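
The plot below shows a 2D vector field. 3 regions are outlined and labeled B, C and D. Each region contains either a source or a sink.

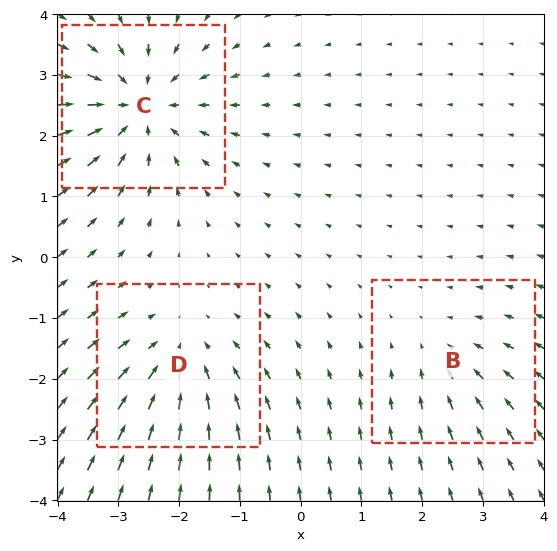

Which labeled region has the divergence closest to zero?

Divergence at each region's feature centre — B: about -2, C: about -5, D: about -3. Region B is closest to zero.

B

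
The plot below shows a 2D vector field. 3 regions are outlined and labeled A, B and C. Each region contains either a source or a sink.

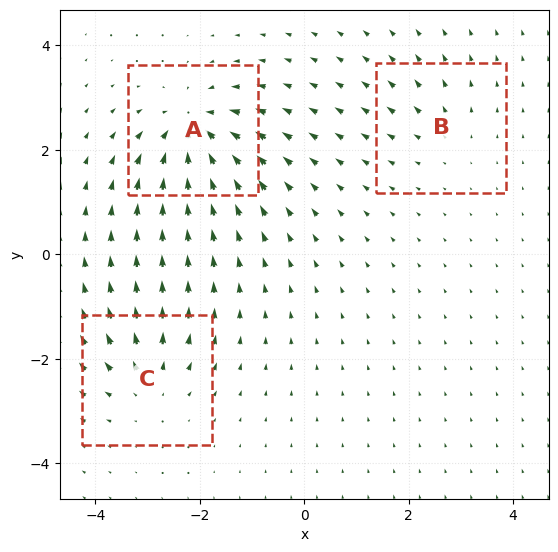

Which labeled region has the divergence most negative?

A

Divergence at each region's feature centre — A: about -6, B: about +2, C: about +4. Region A is most negative.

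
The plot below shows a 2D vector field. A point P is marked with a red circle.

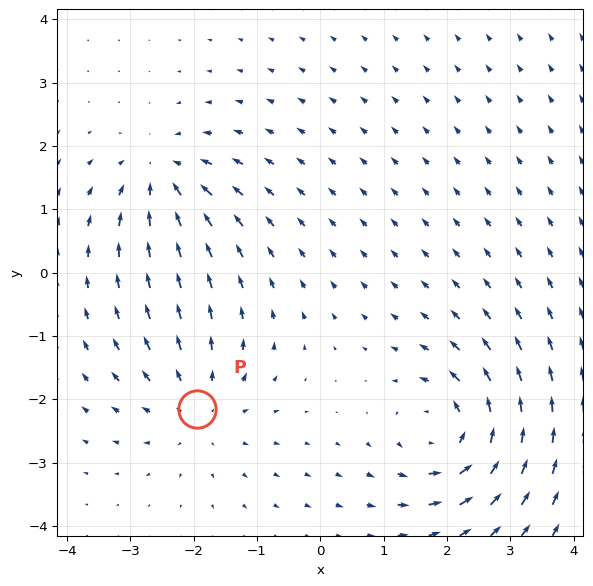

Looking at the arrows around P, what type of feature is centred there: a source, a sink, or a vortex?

At P (-1.9, -2.2) the arrows spread outward. Divergence about +3, curl ≈0 — positive divergence with near-zero curl is a source.

source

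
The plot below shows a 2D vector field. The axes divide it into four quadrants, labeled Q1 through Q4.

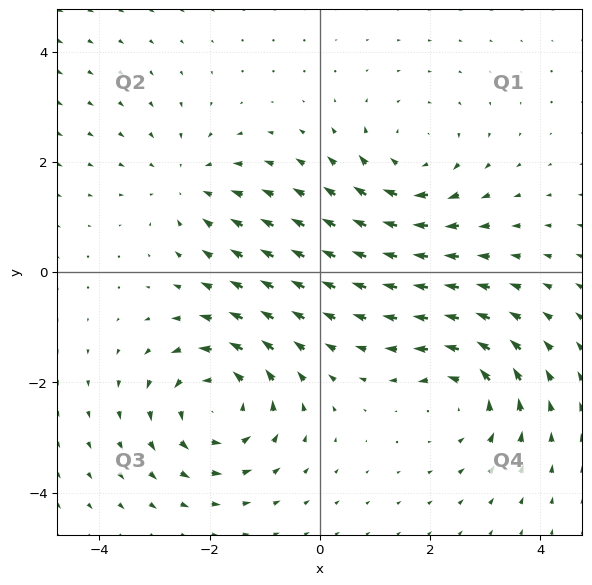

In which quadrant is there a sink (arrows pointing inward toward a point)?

The sink sits at approximately (-2.4, 1.6), which lies in quadrant Q2. The divergence there is about -3, negative as expected for a sink.

Q2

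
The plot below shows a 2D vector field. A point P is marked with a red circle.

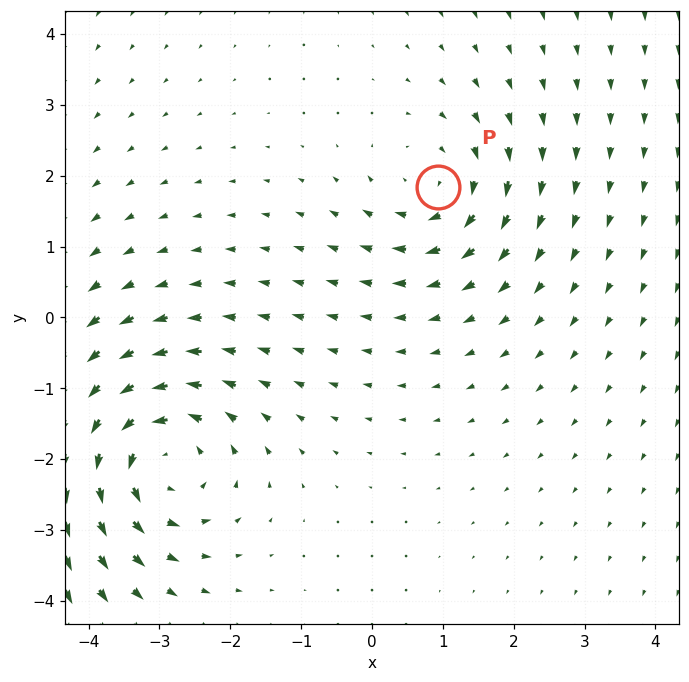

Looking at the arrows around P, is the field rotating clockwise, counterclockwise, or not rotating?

clockwise

Near P at (0.9, 1.8) the arrows circulate clockwise. The curl (z-component) there is about -3; negative curl means clockwise rotation.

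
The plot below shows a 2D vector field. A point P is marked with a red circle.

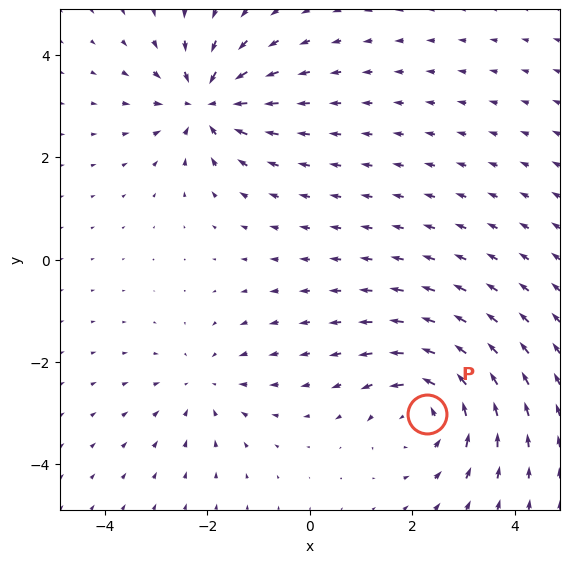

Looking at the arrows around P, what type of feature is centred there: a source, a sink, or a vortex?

At P (2.3, -3.0) the arrows circulate counterclockwise. Divergence ≈0, curl about +5 — near-zero divergence with nonzero curl is a vortex.

vortex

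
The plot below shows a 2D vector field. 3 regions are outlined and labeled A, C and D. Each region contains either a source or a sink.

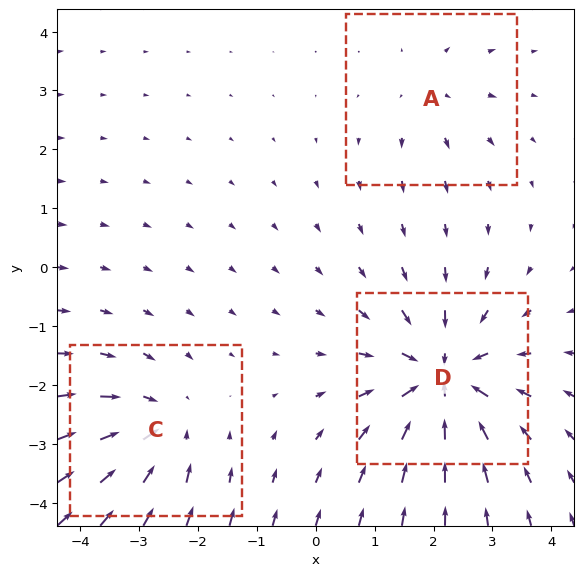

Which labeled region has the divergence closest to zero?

Divergence at each region's feature centre — A: about +2, C: about -4, D: about -6. Region A is closest to zero.

A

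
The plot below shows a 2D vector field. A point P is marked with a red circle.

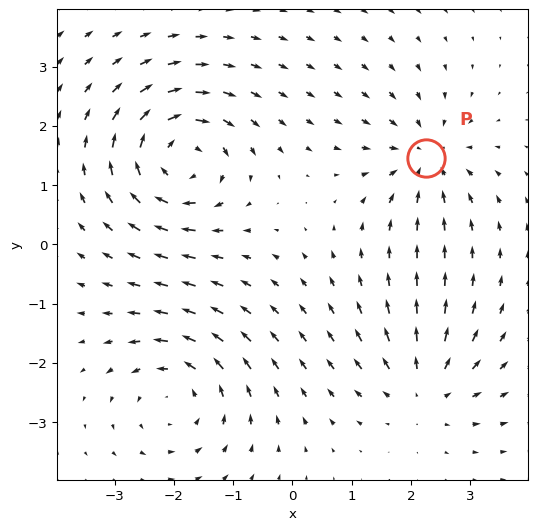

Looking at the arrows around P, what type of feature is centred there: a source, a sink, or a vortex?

sink

At P (2.3, 1.5) the arrows converge inward. Divergence about -5, curl ≈0 — negative divergence with near-zero curl is a sink.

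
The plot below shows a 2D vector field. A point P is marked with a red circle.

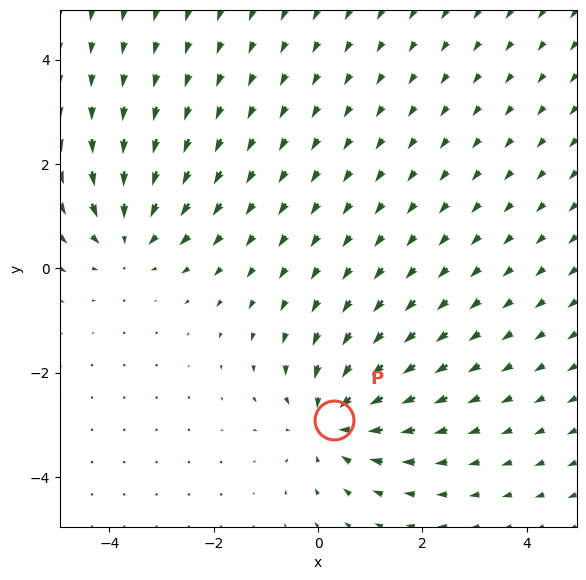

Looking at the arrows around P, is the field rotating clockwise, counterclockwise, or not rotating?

not rotating

Near P at (0.3, -2.9) the arrows show no circulation. The curl there is ≈0.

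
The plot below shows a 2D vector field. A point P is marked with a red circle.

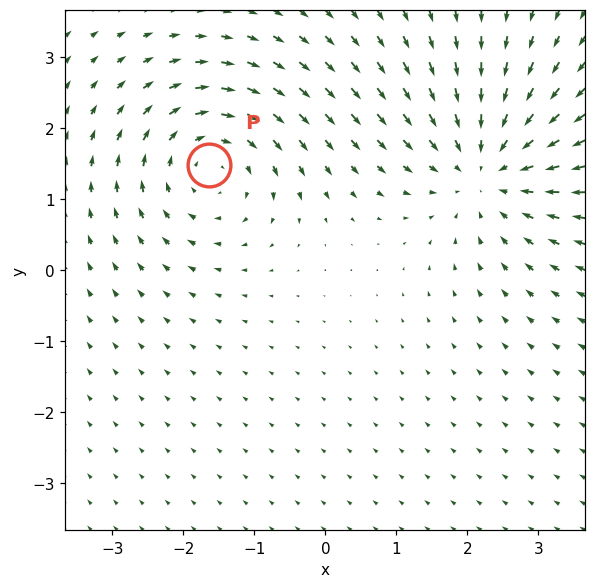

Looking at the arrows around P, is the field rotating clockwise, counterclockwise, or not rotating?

clockwise

Near P at (-1.6, 1.5) the arrows circulate clockwise. The curl (z-component) there is about -4; negative curl means clockwise rotation.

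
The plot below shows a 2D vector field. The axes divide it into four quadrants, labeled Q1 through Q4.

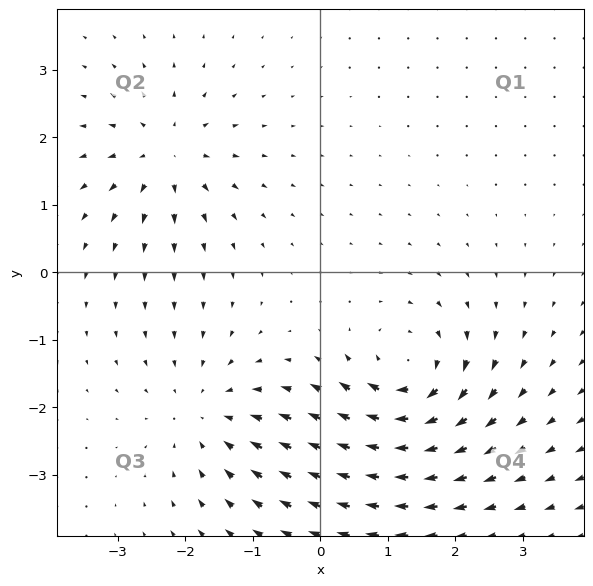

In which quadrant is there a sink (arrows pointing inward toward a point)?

The sink sits at approximately (-1.7, -2.1), which lies in quadrant Q3. The divergence there is about -3, negative as expected for a sink.

Q3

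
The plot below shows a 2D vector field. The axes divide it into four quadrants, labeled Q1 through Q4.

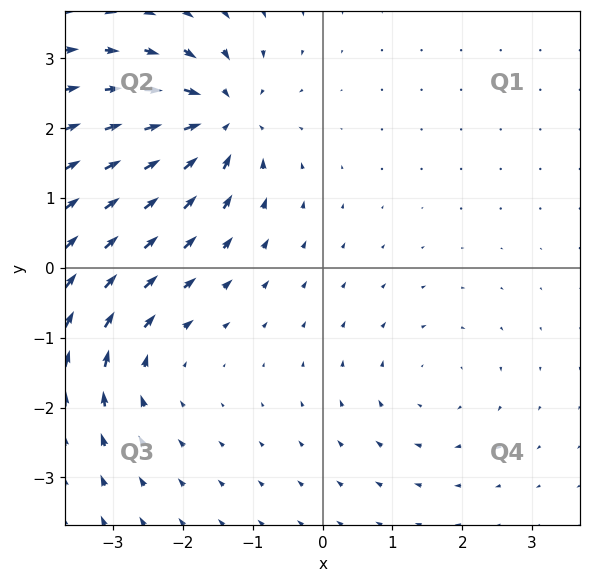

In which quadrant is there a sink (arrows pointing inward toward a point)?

Q2

The sink sits at approximately (-1.5, 2.1), which lies in quadrant Q2. The divergence there is about -6, negative as expected for a sink.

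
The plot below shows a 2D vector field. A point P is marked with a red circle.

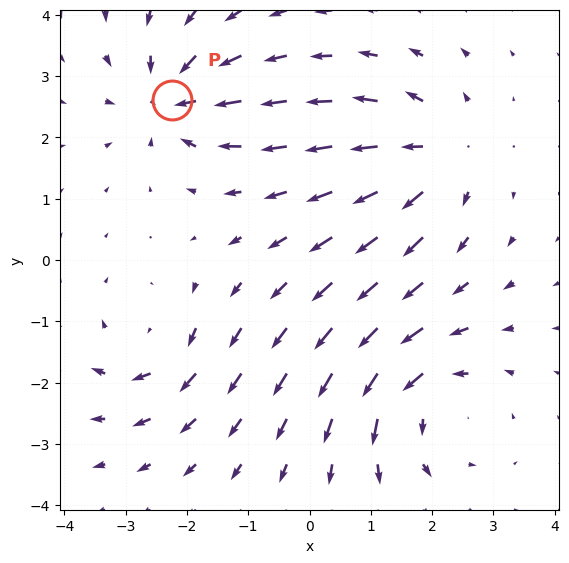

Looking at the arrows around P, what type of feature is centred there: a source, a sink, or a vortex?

sink

At P (-2.2, 2.6) the arrows converge inward. Divergence about -5, curl ≈0 — negative divergence with near-zero curl is a sink.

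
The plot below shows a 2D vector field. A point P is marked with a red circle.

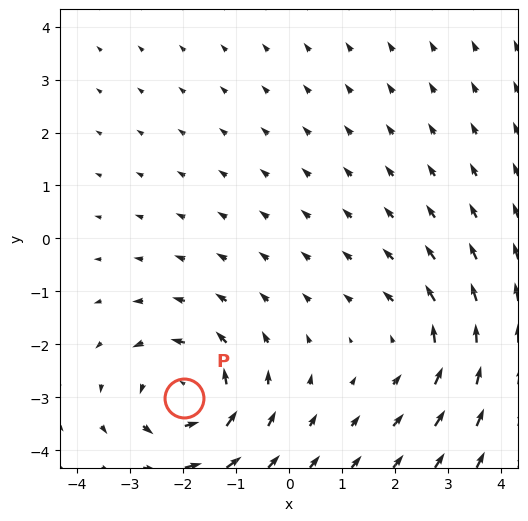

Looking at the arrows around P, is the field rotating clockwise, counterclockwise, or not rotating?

counterclockwise

Near P at (-2.0, -3.0) the arrows circulate counterclockwise. The curl (z-component) there is about +5; positive curl means counterclockwise rotation.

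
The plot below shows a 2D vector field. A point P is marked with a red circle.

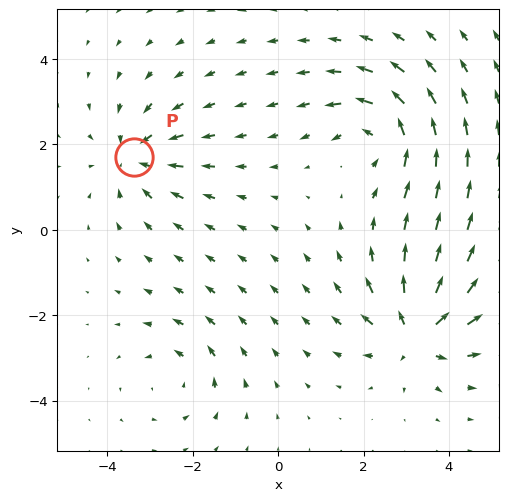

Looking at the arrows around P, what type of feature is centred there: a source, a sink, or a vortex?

At P (-3.4, 1.7) the arrows converge inward. Divergence about -4, curl ≈0 — negative divergence with near-zero curl is a sink.

sink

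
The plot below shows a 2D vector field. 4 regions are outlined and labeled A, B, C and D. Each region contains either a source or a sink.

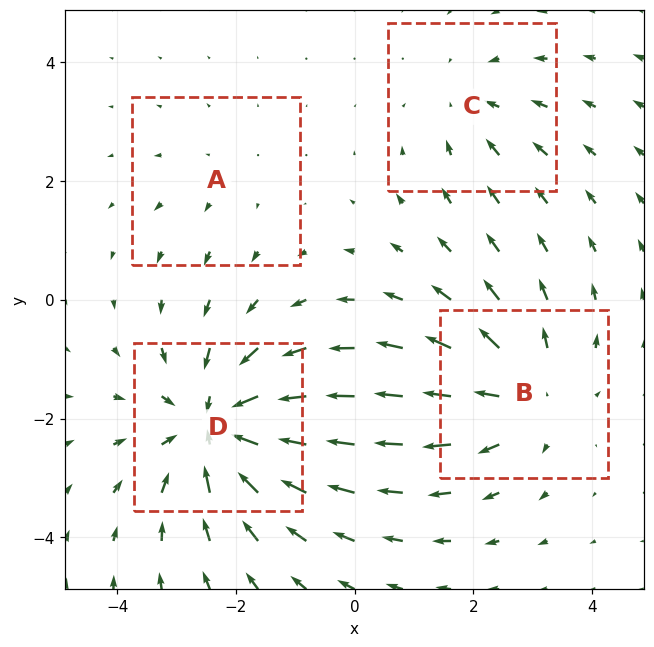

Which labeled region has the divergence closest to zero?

A

Divergence at each region's feature centre — A: about +2, B: about +4, C: about -3, D: about -6. Region A is closest to zero.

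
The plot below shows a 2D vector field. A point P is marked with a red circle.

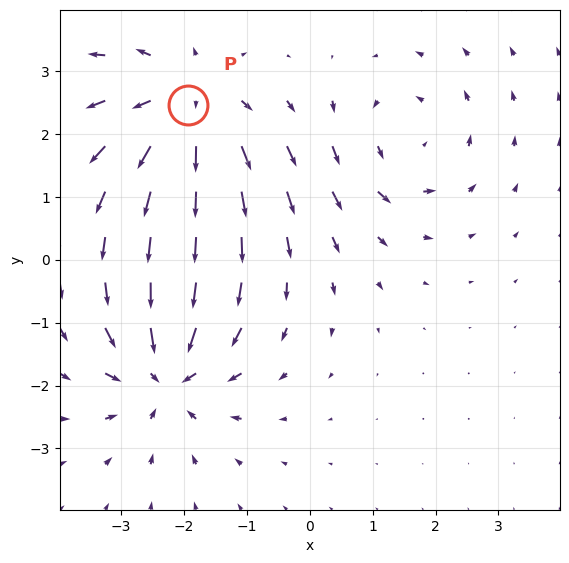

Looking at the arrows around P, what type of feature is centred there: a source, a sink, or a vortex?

source

At P (-1.9, 2.5) the arrows spread outward. Divergence about +3, curl ≈0 — positive divergence with near-zero curl is a source.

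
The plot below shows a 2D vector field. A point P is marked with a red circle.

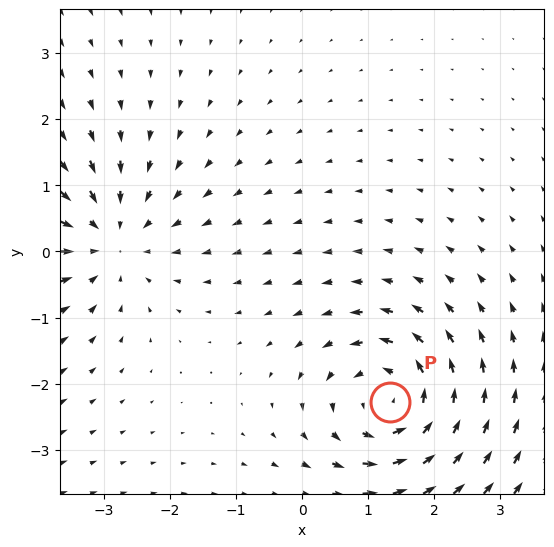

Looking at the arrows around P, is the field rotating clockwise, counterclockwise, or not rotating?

Near P at (1.3, -2.3) the arrows circulate counterclockwise. The curl (z-component) there is about +5; positive curl means counterclockwise rotation.

counterclockwise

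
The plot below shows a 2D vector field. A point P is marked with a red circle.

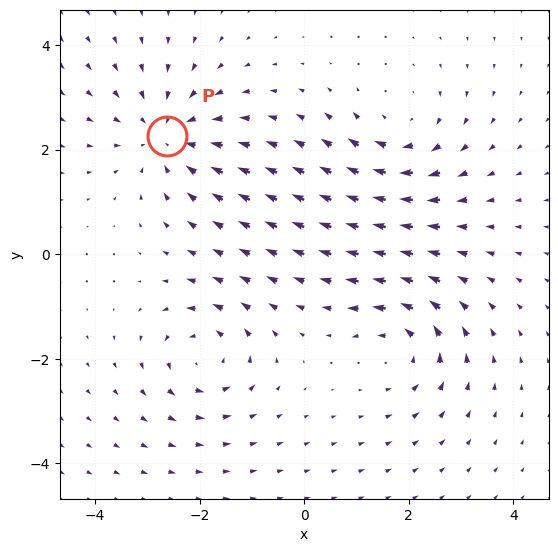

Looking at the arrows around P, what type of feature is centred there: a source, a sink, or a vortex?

At P (-2.6, 2.3) the arrows converge inward. Divergence about -3, curl ≈0 — negative divergence with near-zero curl is a sink.

sink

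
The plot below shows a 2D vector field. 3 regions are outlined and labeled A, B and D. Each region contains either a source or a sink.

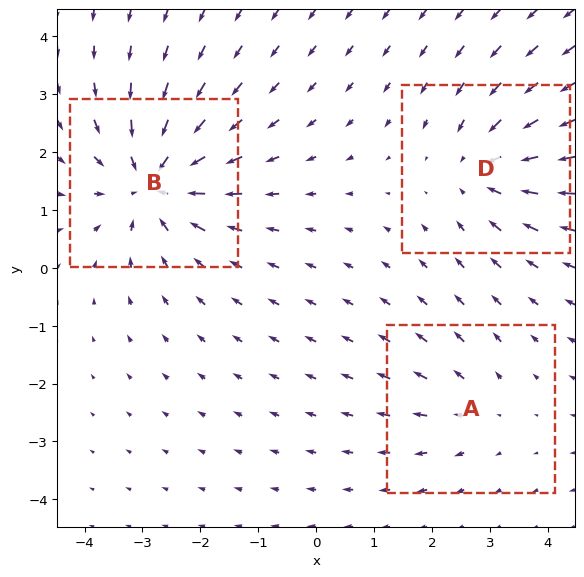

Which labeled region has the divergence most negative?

Divergence at each region's feature centre — A: about +2, B: about -5, D: about -3. Region B is most negative.

B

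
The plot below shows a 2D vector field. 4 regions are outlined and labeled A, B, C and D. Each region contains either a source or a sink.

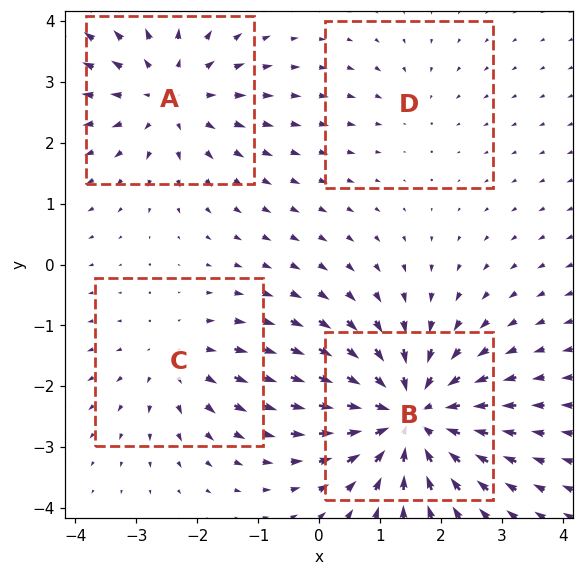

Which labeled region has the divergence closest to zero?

Divergence at each region's feature centre — A: about +5, B: about -7, C: about +3, D: about -2. Region D is closest to zero.

D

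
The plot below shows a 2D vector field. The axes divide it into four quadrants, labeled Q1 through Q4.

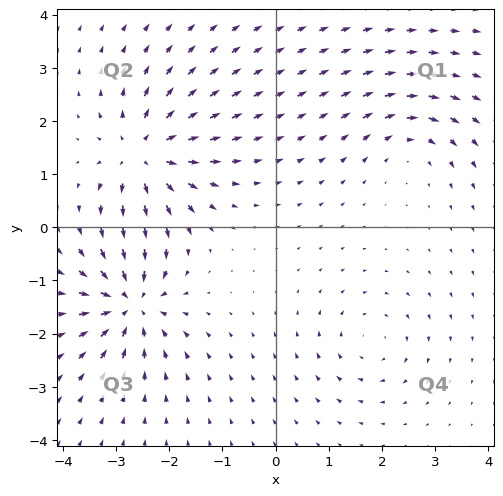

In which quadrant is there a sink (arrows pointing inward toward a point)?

Q3

The sink sits at approximately (-2.7, -1.4), which lies in quadrant Q3. The divergence there is about -7, negative as expected for a sink.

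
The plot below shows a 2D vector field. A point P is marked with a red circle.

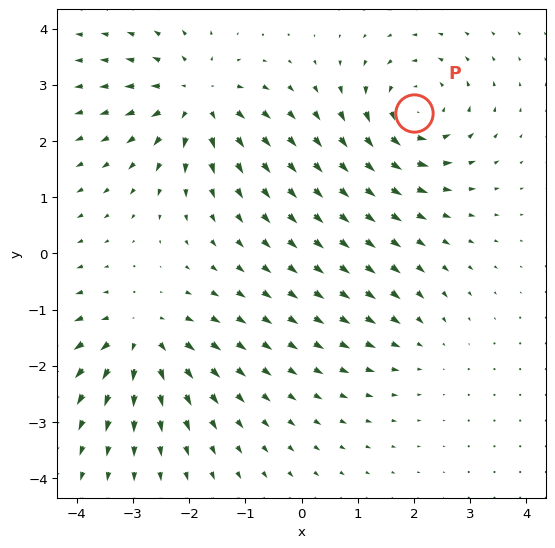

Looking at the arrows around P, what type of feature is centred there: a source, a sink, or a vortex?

vortex

At P (2.0, 2.5) the arrows circulate counterclockwise. Divergence ≈0, curl about +5 — near-zero divergence with nonzero curl is a vortex.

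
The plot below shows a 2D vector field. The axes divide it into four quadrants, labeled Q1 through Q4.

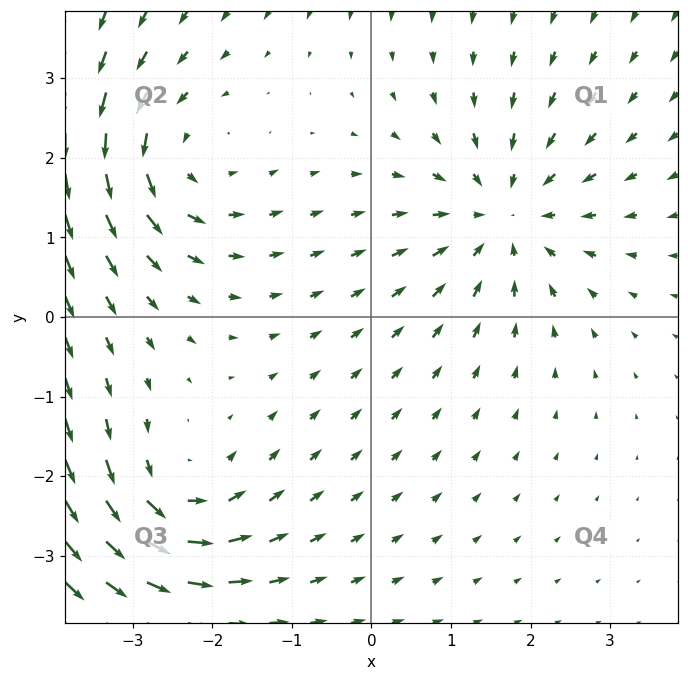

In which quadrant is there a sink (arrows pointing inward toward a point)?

Q1

The sink sits at approximately (1.7, 1.3), which lies in quadrant Q1. The divergence there is about -3, negative as expected for a sink.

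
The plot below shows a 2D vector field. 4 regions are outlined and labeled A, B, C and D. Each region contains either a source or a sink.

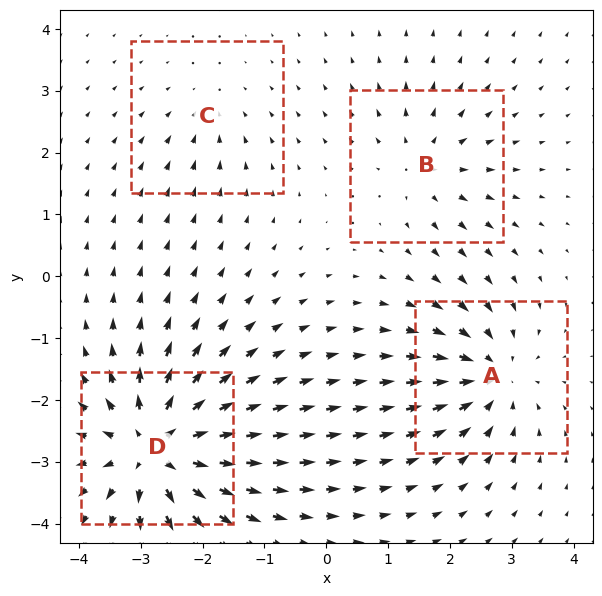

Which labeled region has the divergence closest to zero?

Divergence at each region's feature centre — A: about -6, B: about +4, C: about -2, D: about +9. Region C is closest to zero.

C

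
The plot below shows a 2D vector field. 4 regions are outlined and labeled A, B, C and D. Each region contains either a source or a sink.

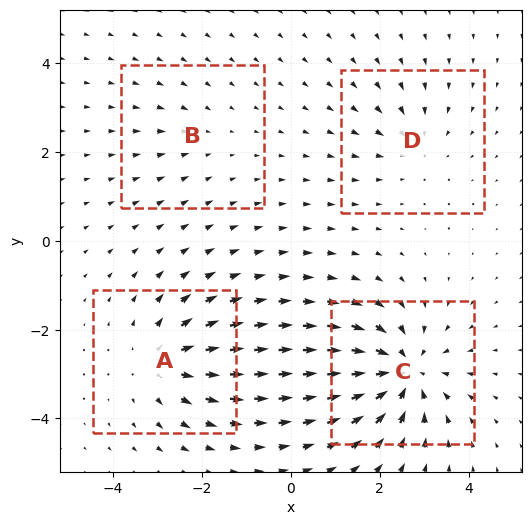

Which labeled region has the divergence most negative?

Divergence at each region's feature centre — A: about +5, B: about -2, C: about -7, D: about -3. Region C is most negative.

C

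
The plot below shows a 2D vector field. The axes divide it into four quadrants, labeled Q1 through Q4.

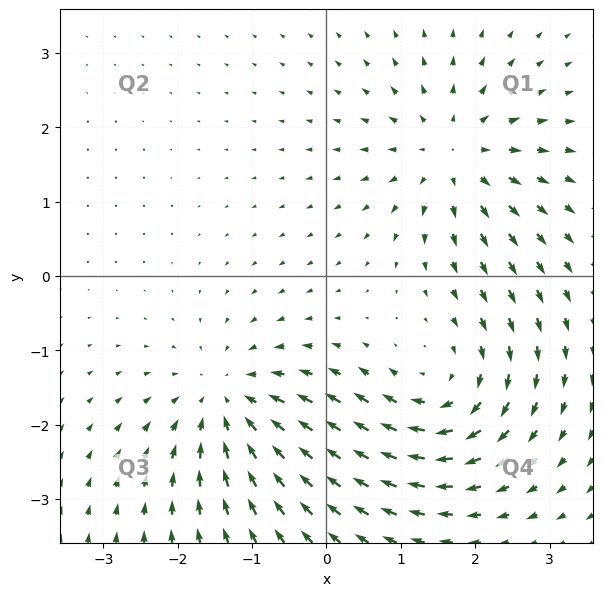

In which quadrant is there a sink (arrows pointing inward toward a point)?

The sink sits at approximately (-1.3, -1.7), which lies in quadrant Q3. The divergence there is about -5, negative as expected for a sink.

Q3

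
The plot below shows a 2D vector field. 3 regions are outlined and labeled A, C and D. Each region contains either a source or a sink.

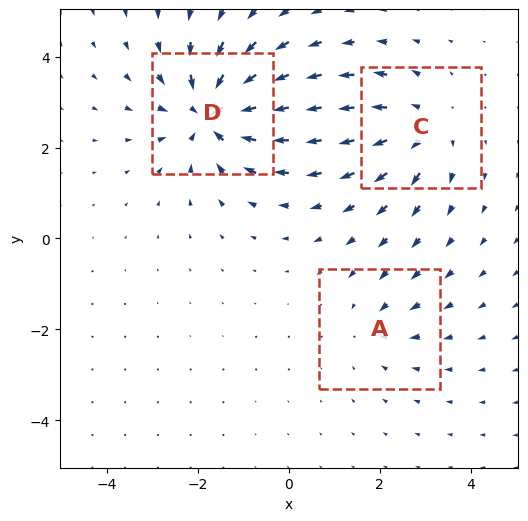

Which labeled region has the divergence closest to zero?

Divergence at each region's feature centre — A: about -2, C: about +3, D: about -5. Region A is closest to zero.

A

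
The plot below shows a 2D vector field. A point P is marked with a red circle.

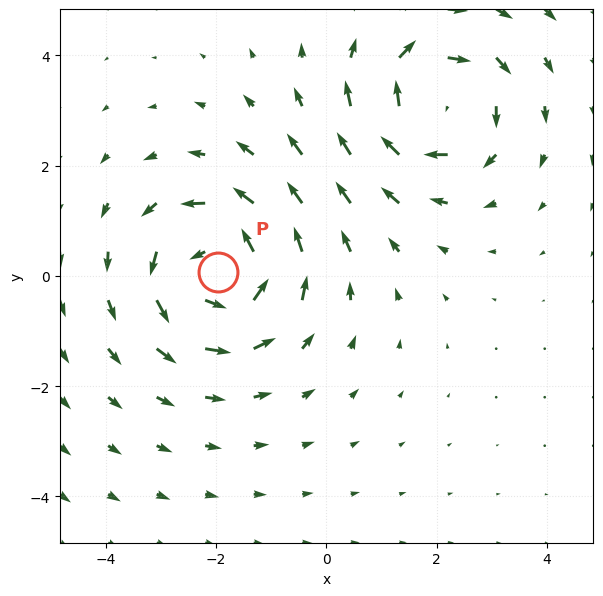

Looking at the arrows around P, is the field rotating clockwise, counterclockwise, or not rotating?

counterclockwise

Near P at (-2.0, 0.1) the arrows circulate counterclockwise. The curl (z-component) there is about +3; positive curl means counterclockwise rotation.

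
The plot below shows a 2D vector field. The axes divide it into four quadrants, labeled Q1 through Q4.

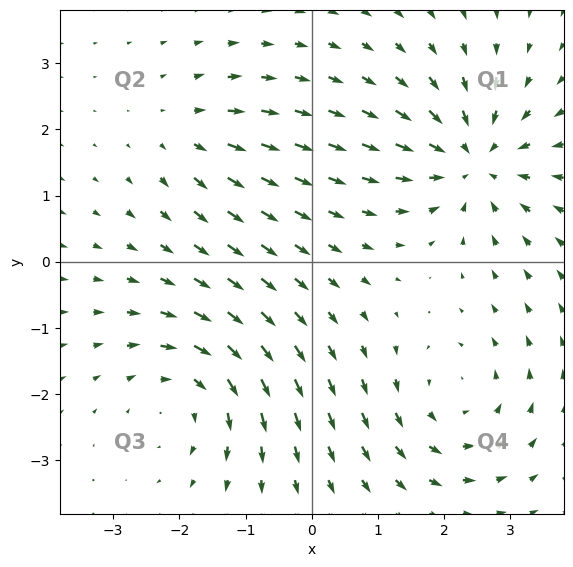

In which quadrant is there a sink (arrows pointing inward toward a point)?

Q1

The sink sits at approximately (2.4, 1.5), which lies in quadrant Q1. The divergence there is about -5, negative as expected for a sink.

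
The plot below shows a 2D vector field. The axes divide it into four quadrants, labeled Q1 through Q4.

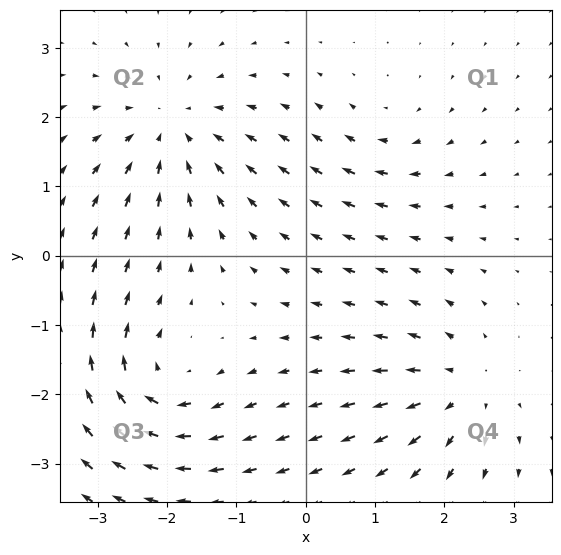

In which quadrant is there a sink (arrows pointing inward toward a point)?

The sink sits at approximately (-1.9, 1.8), which lies in quadrant Q2. The divergence there is about -5, negative as expected for a sink.

Q2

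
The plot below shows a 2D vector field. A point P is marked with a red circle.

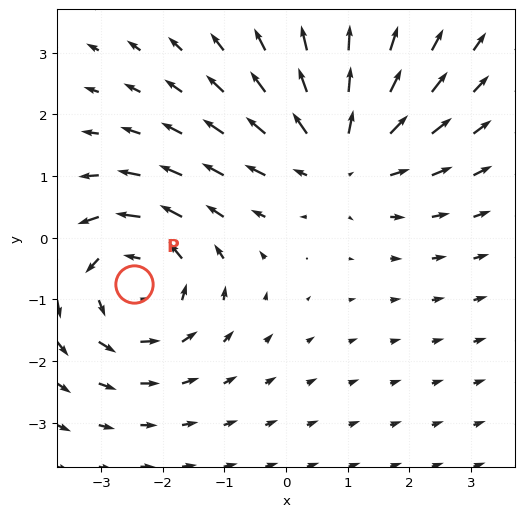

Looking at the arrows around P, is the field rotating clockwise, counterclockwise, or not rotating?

Near P at (-2.5, -0.7) the arrows circulate counterclockwise. The curl (z-component) there is about +3; positive curl means counterclockwise rotation.

counterclockwise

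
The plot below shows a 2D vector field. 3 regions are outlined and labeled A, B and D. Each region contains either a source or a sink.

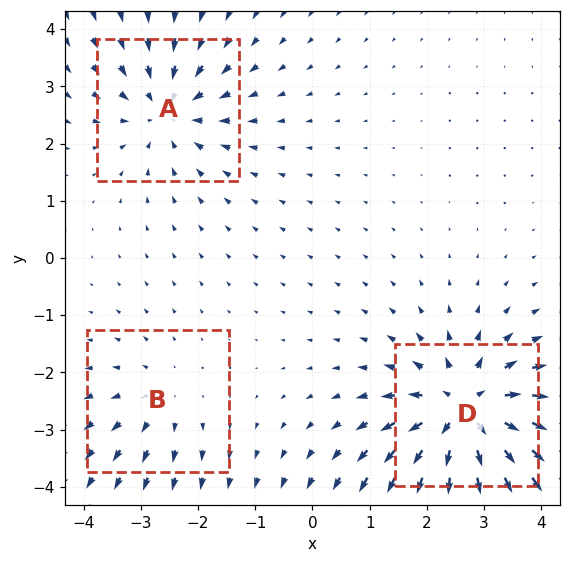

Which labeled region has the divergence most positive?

D

Divergence at each region's feature centre — A: about -4, B: about +2, D: about +6. Region D is most positive.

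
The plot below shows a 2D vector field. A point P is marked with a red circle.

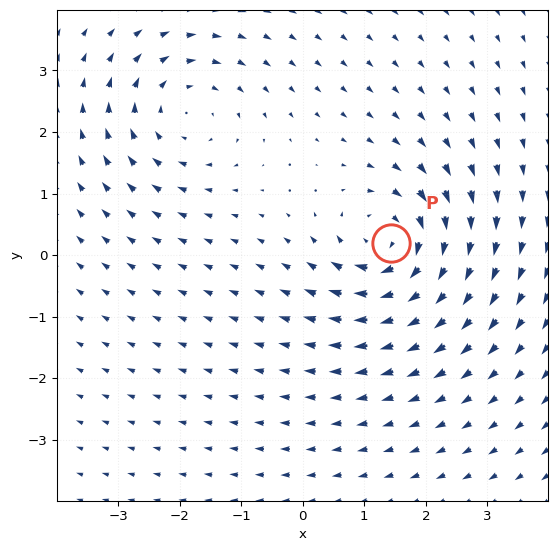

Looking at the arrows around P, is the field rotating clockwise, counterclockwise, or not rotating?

Near P at (1.4, 0.2) the arrows circulate clockwise. The curl (z-component) there is about -6; negative curl means clockwise rotation.

clockwise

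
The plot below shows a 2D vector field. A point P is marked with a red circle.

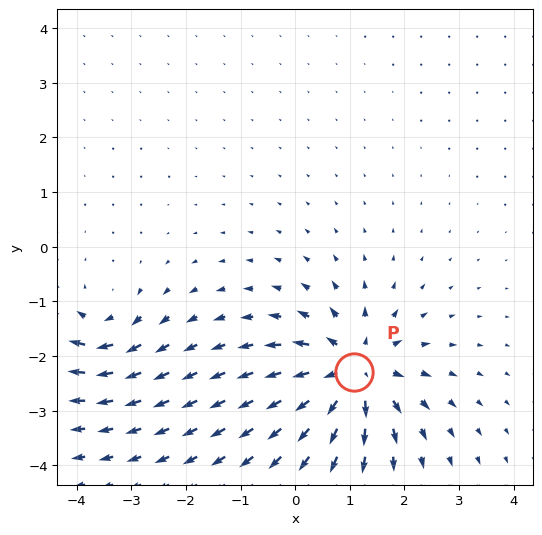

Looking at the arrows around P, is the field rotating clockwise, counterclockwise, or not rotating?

Near P at (1.1, -2.3) the arrows show no circulation. The curl there is ≈0.

not rotating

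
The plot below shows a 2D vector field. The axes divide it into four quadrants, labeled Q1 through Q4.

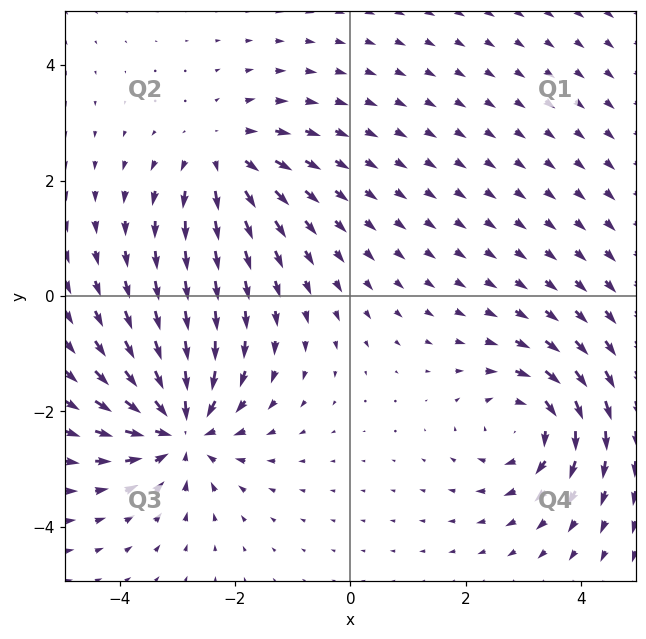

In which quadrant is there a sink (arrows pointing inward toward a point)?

Q3

The sink sits at approximately (-2.9, -2.3), which lies in quadrant Q3. The divergence there is about -4, negative as expected for a sink.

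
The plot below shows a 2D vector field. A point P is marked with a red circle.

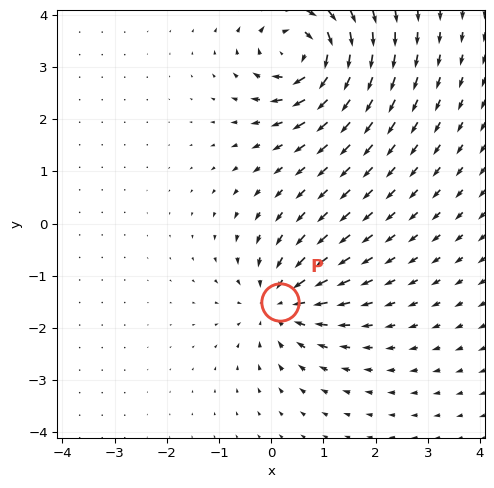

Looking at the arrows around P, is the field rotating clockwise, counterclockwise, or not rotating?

not rotating

Near P at (0.2, -1.5) the arrows show no circulation. The curl there is ≈0.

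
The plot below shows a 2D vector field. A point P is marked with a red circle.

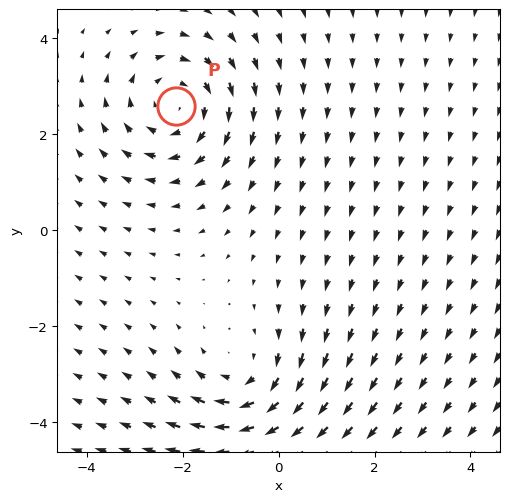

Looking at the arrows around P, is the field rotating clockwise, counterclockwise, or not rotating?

Near P at (-2.1, 2.6) the arrows circulate clockwise. The curl (z-component) there is about -4; negative curl means clockwise rotation.

clockwise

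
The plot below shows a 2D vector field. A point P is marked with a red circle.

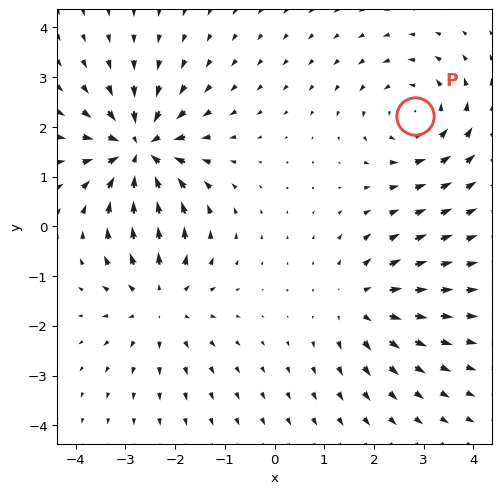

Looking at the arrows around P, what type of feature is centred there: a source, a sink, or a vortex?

At P (2.8, 2.2) the arrows circulate counterclockwise. Divergence ≈0, curl about +3 — near-zero divergence with nonzero curl is a vortex.

vortex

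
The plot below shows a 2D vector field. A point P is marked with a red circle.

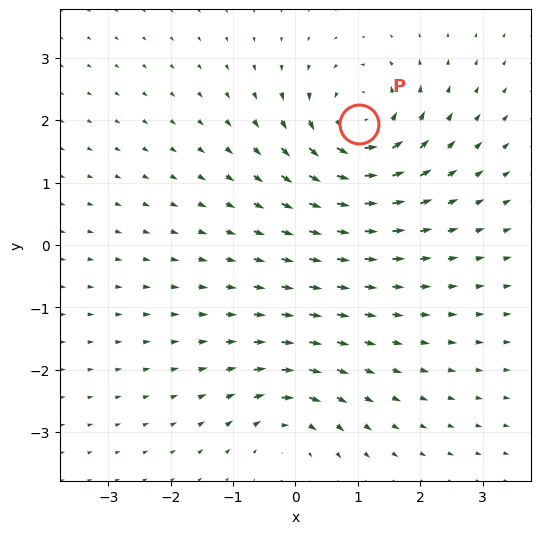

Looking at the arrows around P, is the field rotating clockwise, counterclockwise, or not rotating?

Near P at (1.0, 1.9) the arrows circulate counterclockwise. The curl (z-component) there is about +6; positive curl means counterclockwise rotation.

counterclockwise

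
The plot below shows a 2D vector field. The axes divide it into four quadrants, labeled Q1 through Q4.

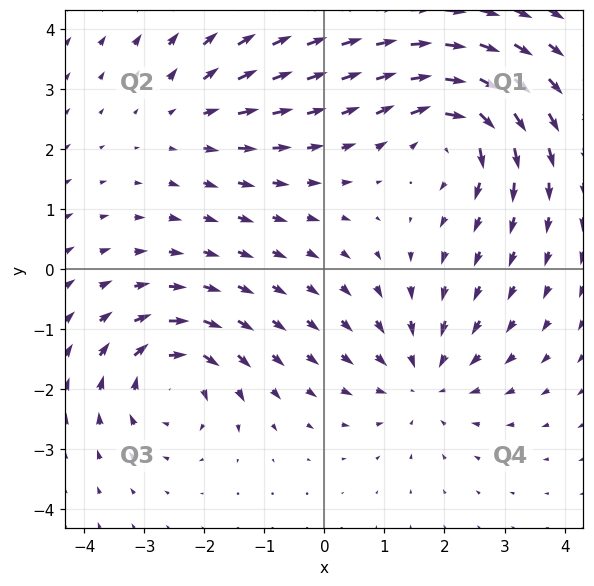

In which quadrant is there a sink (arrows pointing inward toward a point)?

Q4

The sink sits at approximately (1.7, -1.8), which lies in quadrant Q4. The divergence there is about -3, negative as expected for a sink.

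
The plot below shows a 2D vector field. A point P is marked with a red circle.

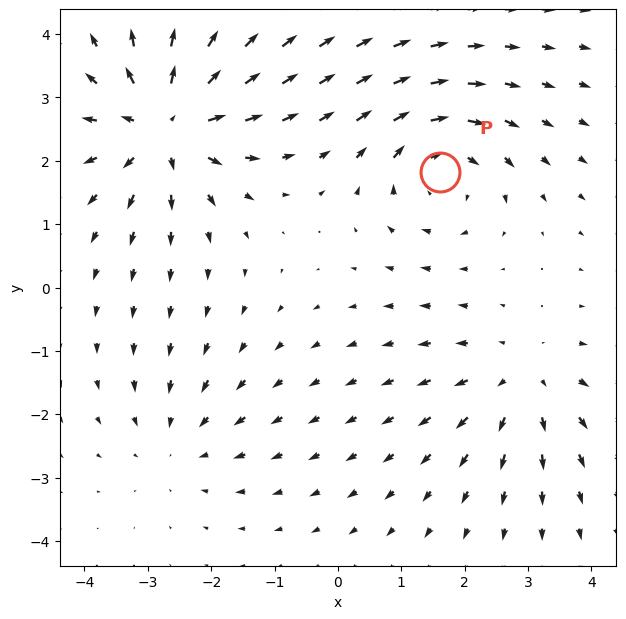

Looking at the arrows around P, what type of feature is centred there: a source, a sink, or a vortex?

vortex

At P (1.6, 1.8) the arrows circulate clockwise. Divergence ≈0, curl about -4 — near-zero divergence with nonzero curl is a vortex.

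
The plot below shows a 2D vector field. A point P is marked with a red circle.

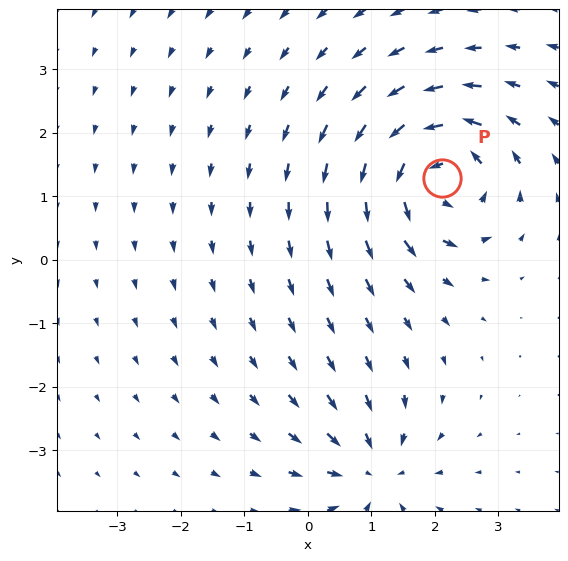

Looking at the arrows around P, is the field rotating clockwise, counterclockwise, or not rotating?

Near P at (2.1, 1.3) the arrows circulate counterclockwise. The curl (z-component) there is about +6; positive curl means counterclockwise rotation.

counterclockwise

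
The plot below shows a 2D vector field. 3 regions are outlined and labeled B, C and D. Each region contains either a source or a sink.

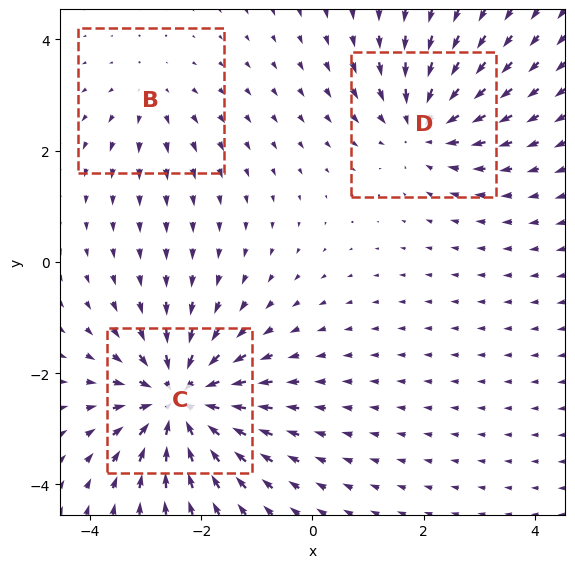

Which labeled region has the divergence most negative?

Divergence at each region's feature centre — B: about +2, C: about -5, D: about -4. Region C is most negative.

C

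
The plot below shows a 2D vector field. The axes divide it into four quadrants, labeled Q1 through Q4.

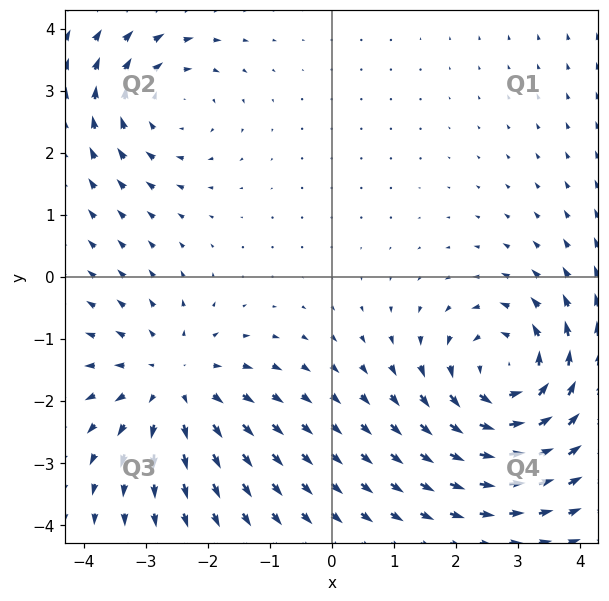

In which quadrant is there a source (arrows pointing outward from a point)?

The source sits at approximately (-2.5, -1.7), which lies in quadrant Q3. The divergence there is about +3, positive as expected for a source.

Q3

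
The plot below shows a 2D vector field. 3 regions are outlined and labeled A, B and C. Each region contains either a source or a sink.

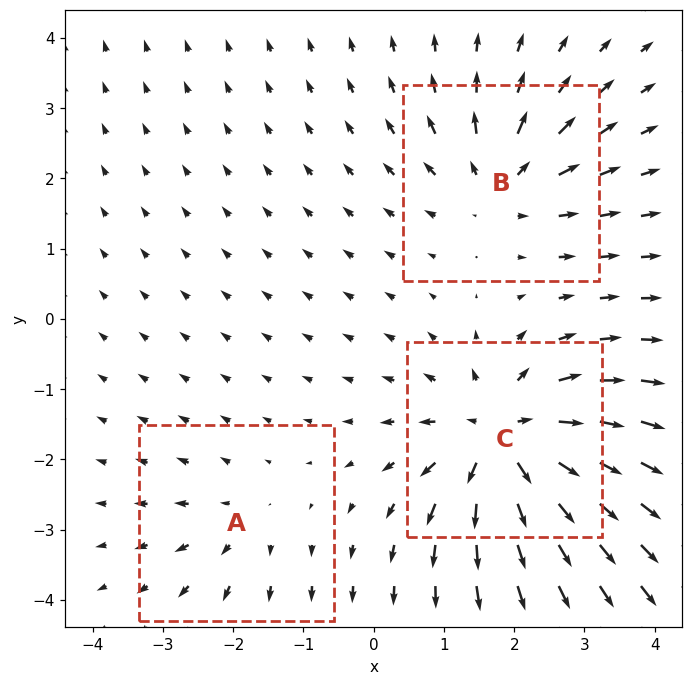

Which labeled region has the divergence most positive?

Divergence at each region's feature centre — A: about +2, B: about +4, C: about +6. Region C is most positive.

C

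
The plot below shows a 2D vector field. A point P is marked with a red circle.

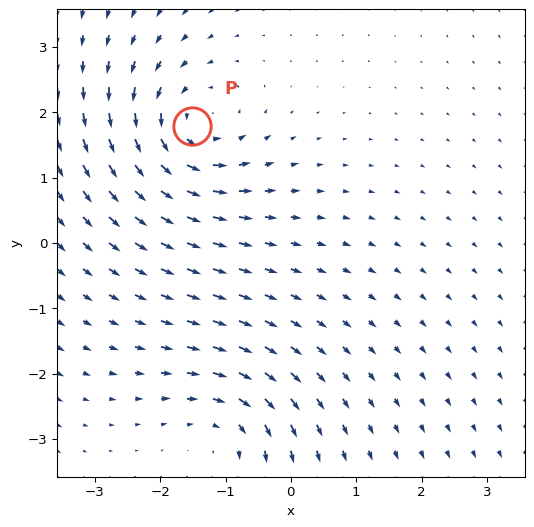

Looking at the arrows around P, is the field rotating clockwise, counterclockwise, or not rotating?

Near P at (-1.5, 1.8) the arrows circulate counterclockwise. The curl (z-component) there is about +5; positive curl means counterclockwise rotation.

counterclockwise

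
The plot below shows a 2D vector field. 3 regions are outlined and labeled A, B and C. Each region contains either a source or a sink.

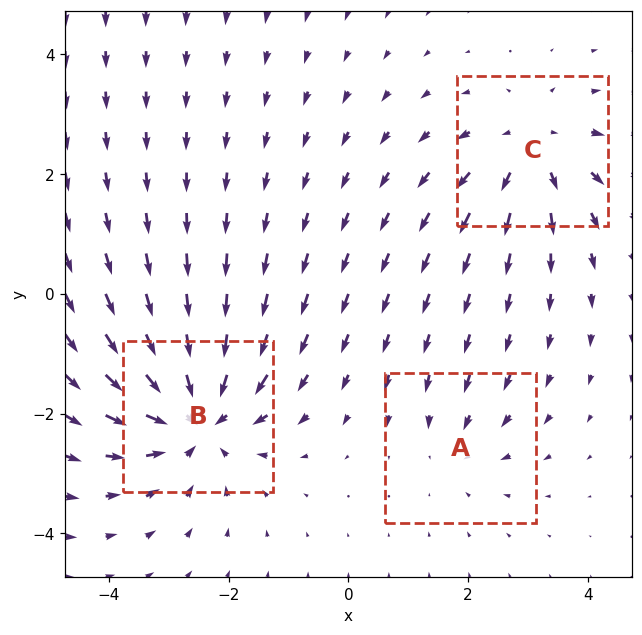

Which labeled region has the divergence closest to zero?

Divergence at each region's feature centre — A: about -2, B: about -5, C: about +3. Region A is closest to zero.

A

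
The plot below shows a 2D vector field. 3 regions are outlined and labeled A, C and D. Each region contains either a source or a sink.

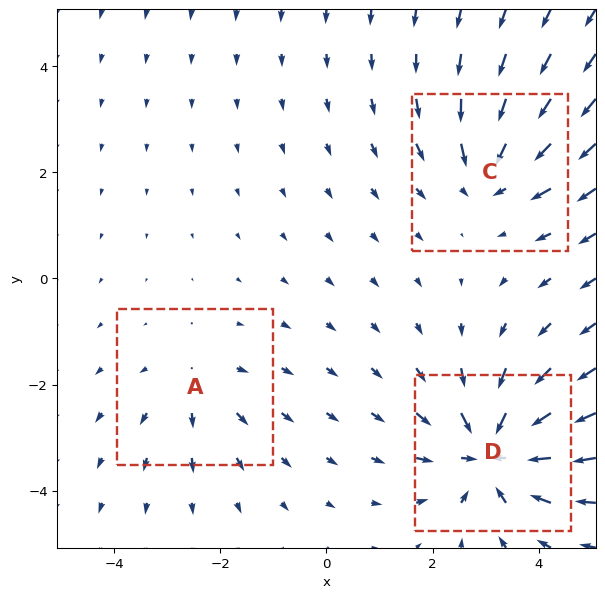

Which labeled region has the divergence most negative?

Divergence at each region's feature centre — A: about +2, C: about -3, D: about -5. Region D is most negative.

D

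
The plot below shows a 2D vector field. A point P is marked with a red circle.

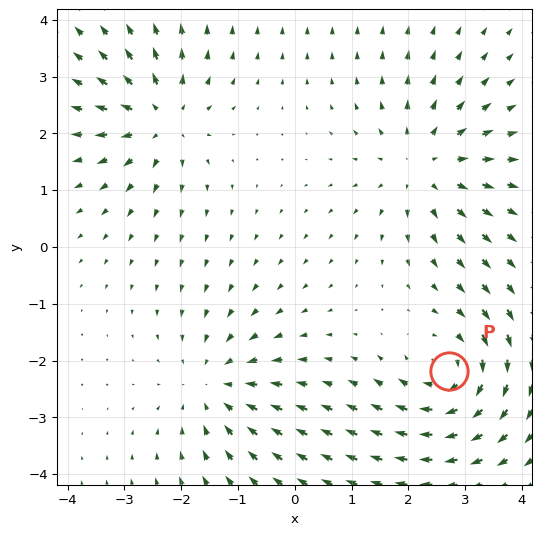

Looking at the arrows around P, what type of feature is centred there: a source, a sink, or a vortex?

vortex

At P (2.7, -2.2) the arrows circulate clockwise. Divergence ≈0, curl about -5 — near-zero divergence with nonzero curl is a vortex.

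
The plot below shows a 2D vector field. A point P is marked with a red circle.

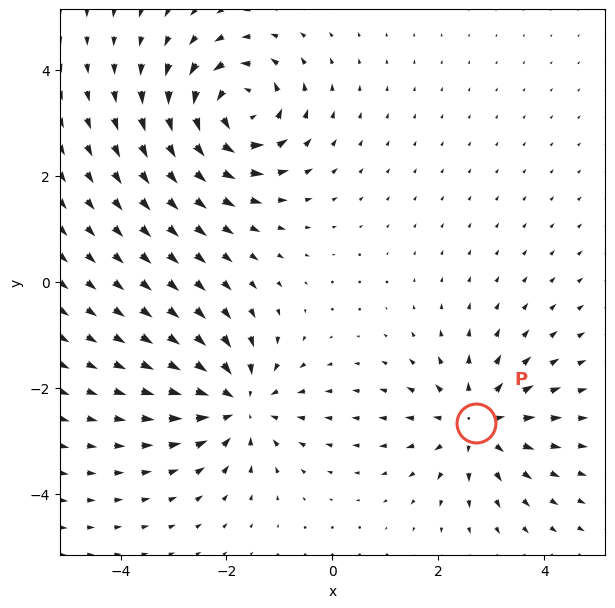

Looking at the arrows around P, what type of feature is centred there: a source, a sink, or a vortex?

At P (2.7, -2.7) the arrows spread outward. Divergence about +3, curl ≈0 — positive divergence with near-zero curl is a source.

source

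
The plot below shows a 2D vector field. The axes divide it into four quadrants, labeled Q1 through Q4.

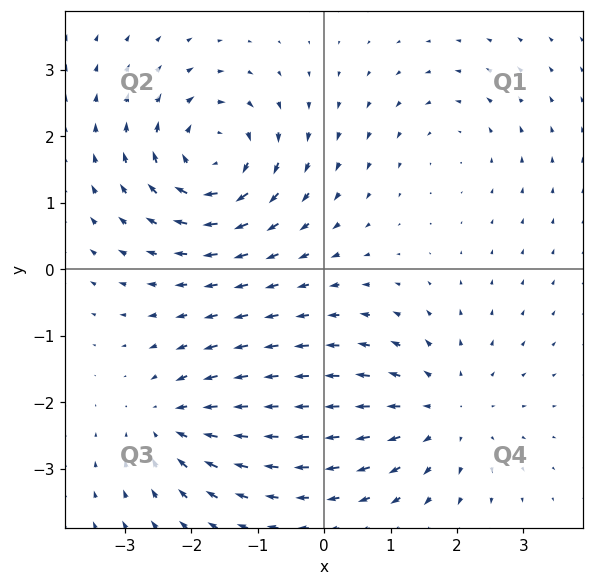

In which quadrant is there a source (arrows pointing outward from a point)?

Q4

The source sits at approximately (1.8, -2.1), which lies in quadrant Q4. The divergence there is about +3, positive as expected for a source.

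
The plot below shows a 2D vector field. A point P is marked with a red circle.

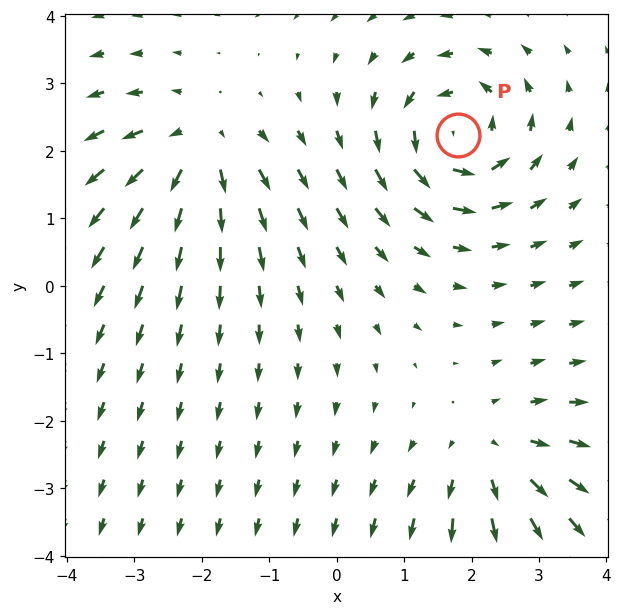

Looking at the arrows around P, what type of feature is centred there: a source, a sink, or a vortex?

vortex

At P (1.8, 2.2) the arrows circulate counterclockwise. Divergence ≈0, curl about +6 — near-zero divergence with nonzero curl is a vortex.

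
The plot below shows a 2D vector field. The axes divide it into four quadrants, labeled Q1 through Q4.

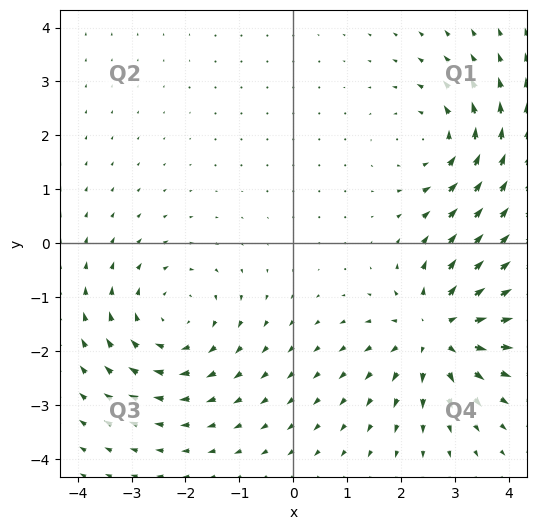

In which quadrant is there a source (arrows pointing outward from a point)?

The source sits at approximately (2.7, -1.6), which lies in quadrant Q4. The divergence there is about +5, positive as expected for a source.

Q4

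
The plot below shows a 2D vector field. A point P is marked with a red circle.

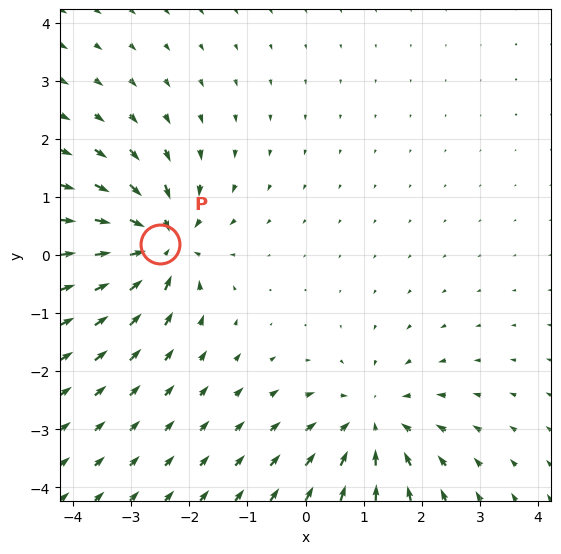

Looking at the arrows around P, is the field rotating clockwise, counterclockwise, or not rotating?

Near P at (-2.5, 0.2) the arrows show no circulation. The curl there is ≈0.

not rotating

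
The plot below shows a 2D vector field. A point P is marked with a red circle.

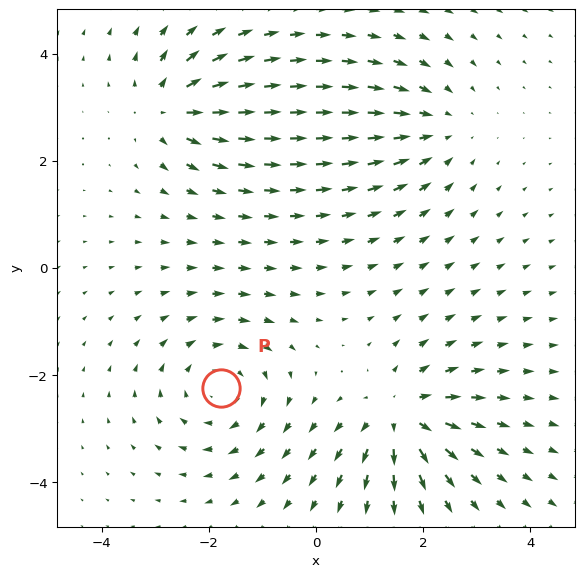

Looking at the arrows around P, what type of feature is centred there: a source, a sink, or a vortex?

At P (-1.8, -2.2) the arrows circulate clockwise. Divergence ≈0, curl about -4 — near-zero divergence with nonzero curl is a vortex.

vortex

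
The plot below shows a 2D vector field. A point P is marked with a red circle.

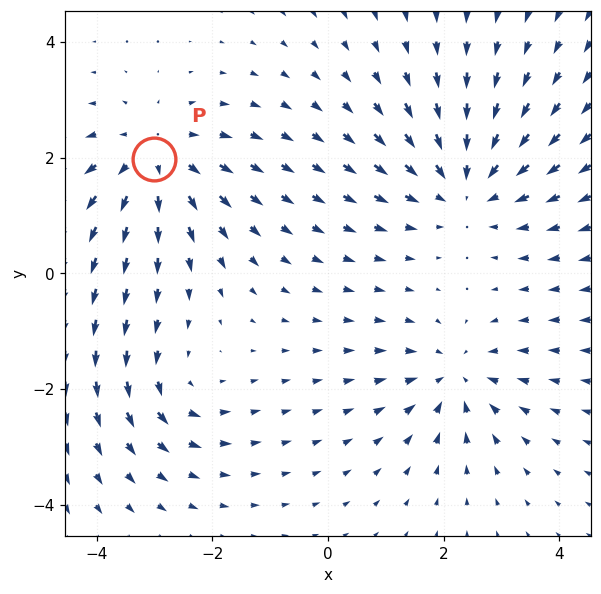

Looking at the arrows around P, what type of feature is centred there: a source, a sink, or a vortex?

source

At P (-3.0, 2.0) the arrows spread outward. Divergence about +4, curl ≈0 — positive divergence with near-zero curl is a source.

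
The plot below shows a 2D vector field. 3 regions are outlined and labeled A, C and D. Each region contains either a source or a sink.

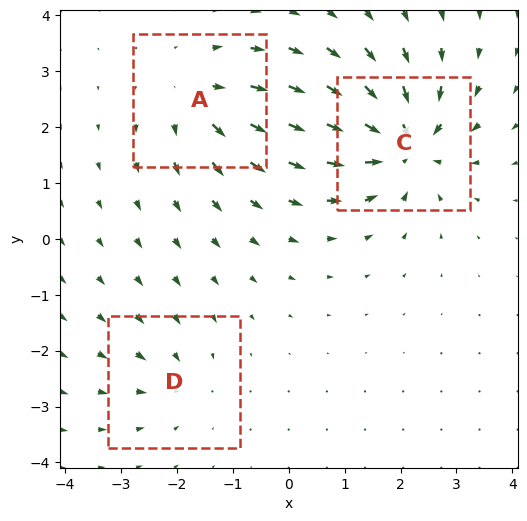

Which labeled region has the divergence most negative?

Divergence at each region's feature centre — A: about +4, C: about -6, D: about -2. Region C is most negative.

C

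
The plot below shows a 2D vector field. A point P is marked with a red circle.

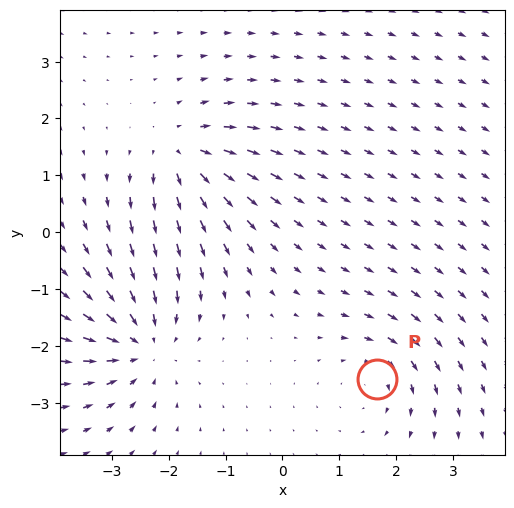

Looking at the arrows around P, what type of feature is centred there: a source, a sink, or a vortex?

At P (1.7, -2.6) the arrows circulate clockwise. Divergence ≈0, curl about -3 — near-zero divergence with nonzero curl is a vortex.

vortex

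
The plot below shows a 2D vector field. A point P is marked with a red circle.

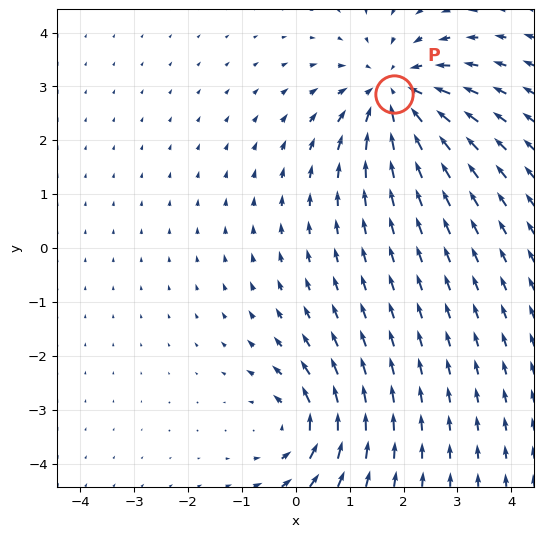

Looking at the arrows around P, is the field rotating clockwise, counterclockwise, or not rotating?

Near P at (1.8, 2.9) the arrows show no circulation. The curl there is ≈0.

not rotating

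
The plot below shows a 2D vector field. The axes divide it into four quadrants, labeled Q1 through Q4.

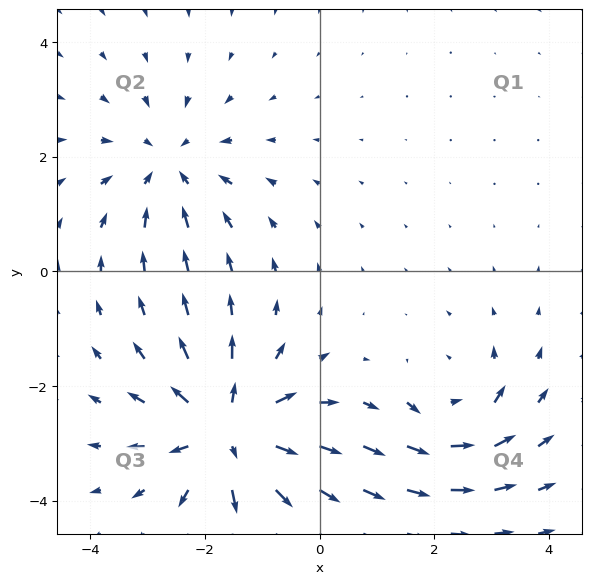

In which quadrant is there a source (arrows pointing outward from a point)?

The source sits at approximately (-1.6, -2.8), which lies in quadrant Q3. The divergence there is about +5, positive as expected for a source.

Q3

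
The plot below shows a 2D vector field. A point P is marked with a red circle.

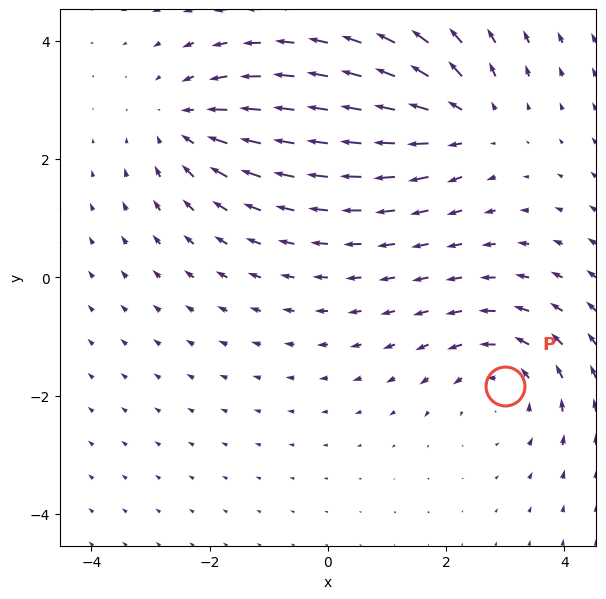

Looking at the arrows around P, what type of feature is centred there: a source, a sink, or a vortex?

At P (3.0, -1.8) the arrows circulate counterclockwise. Divergence ≈0, curl about +3 — near-zero divergence with nonzero curl is a vortex.

vortex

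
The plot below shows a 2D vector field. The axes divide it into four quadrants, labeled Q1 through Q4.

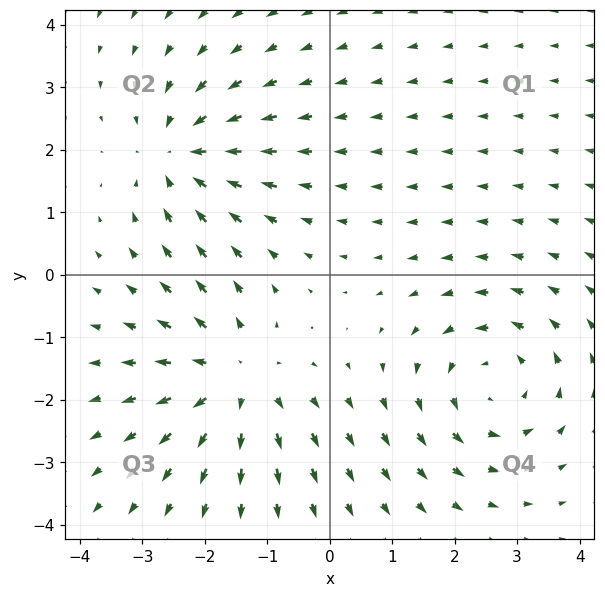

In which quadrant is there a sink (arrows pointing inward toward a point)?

Q2

The sink sits at approximately (-2.4, 1.9), which lies in quadrant Q2. The divergence there is about -4, negative as expected for a sink.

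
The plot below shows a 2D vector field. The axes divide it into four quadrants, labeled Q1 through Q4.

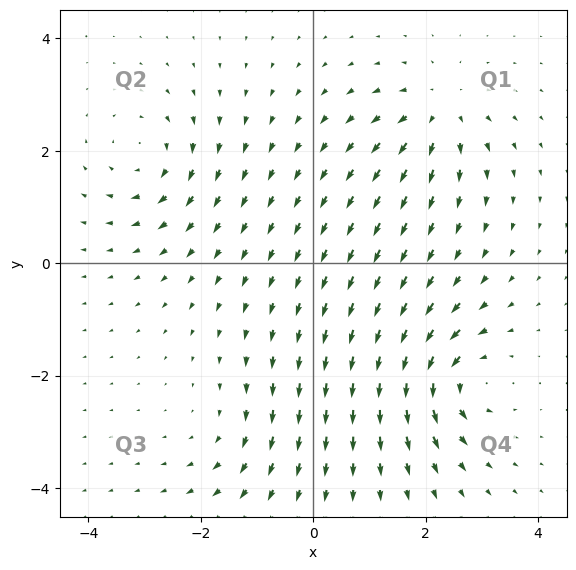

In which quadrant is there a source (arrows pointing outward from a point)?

The source sits at approximately (2.3, 2.7), which lies in quadrant Q1. The divergence there is about +5, positive as expected for a source.

Q1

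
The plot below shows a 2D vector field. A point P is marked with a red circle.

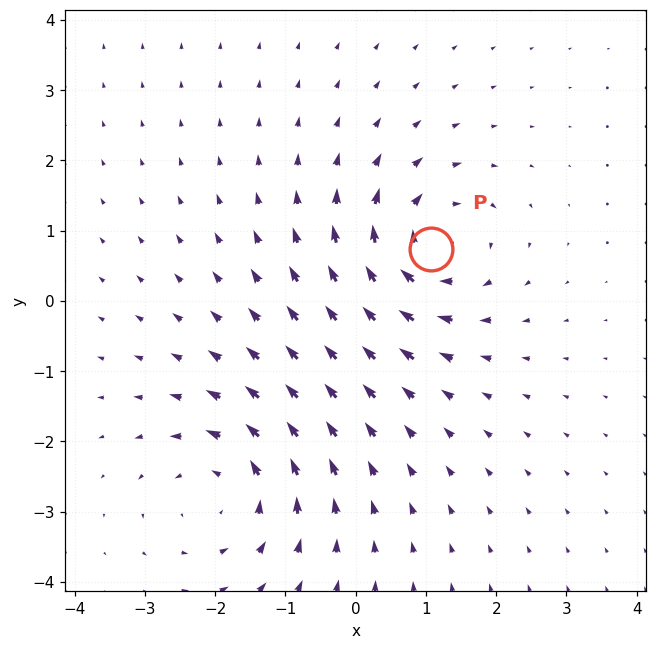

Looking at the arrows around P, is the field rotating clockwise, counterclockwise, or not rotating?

Near P at (1.1, 0.7) the arrows circulate clockwise. The curl (z-component) there is about -6; negative curl means clockwise rotation.

clockwise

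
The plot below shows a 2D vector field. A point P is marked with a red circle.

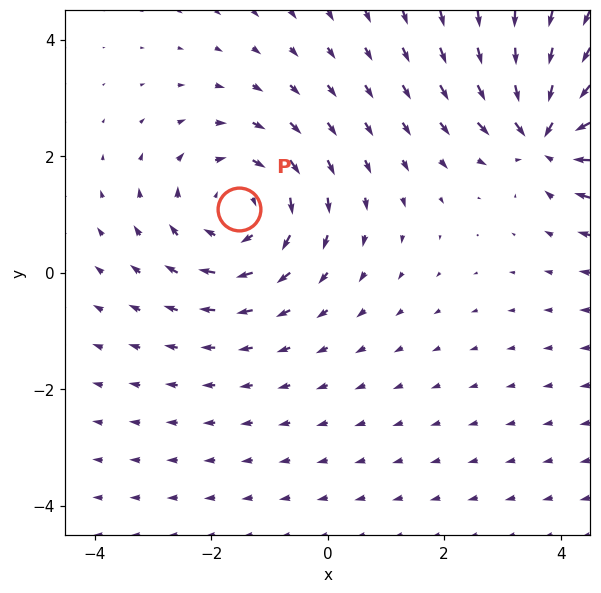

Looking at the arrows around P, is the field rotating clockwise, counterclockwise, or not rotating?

clockwise

Near P at (-1.5, 1.1) the arrows circulate clockwise. The curl (z-component) there is about -3; negative curl means clockwise rotation.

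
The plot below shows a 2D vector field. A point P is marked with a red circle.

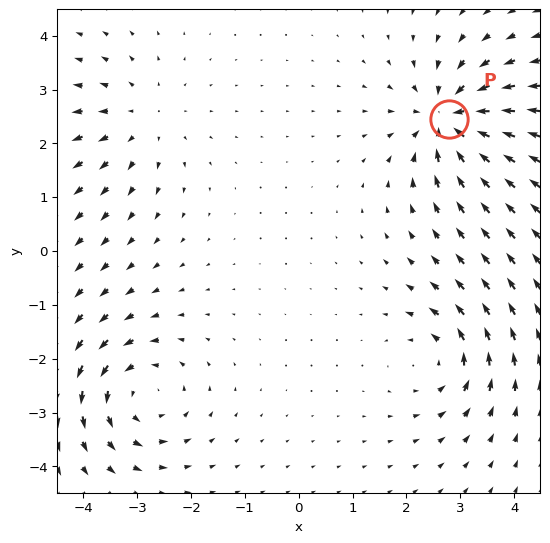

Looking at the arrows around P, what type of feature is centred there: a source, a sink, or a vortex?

At P (2.8, 2.4) the arrows converge inward. Divergence about -6, curl ≈0 — negative divergence with near-zero curl is a sink.

sink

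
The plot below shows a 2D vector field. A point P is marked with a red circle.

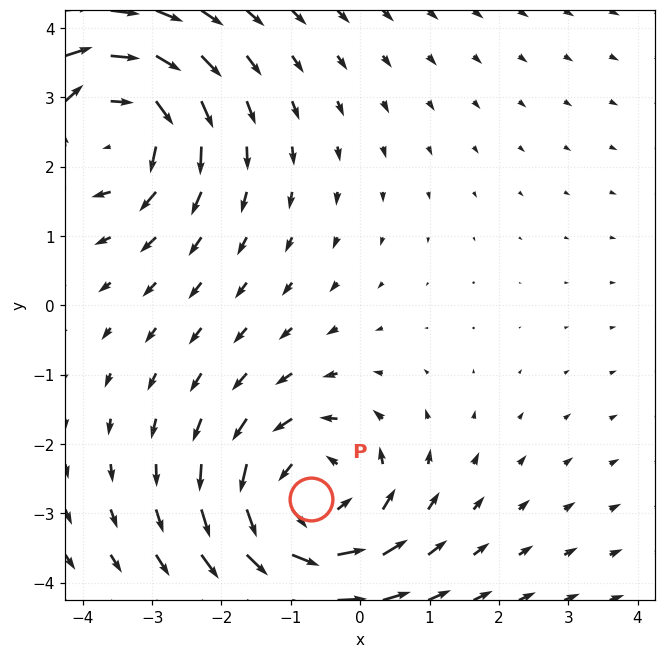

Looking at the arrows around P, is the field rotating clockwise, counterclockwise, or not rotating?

counterclockwise

Near P at (-0.7, -2.8) the arrows circulate counterclockwise. The curl (z-component) there is about +4; positive curl means counterclockwise rotation.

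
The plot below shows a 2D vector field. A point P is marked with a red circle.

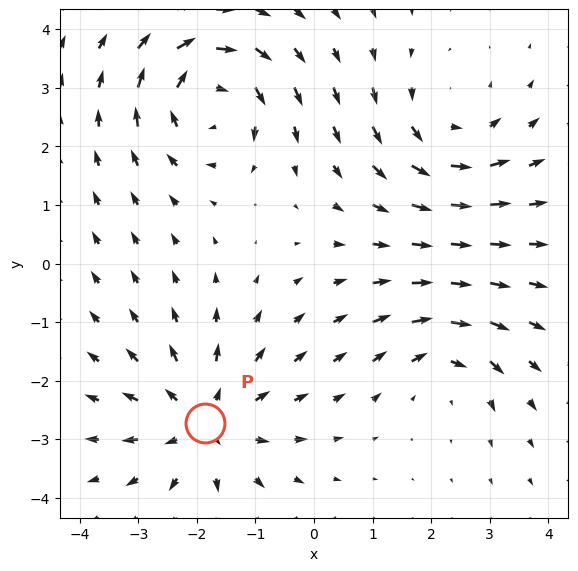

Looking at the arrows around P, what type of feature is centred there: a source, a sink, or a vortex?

At P (-1.9, -2.7) the arrows spread outward. Divergence about +5, curl ≈0 — positive divergence with near-zero curl is a source.

source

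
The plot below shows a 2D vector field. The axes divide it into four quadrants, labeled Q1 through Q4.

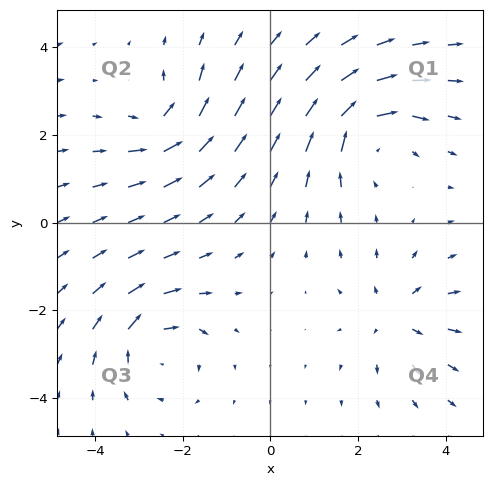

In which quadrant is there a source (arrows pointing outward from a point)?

The source sits at approximately (2.9, -2.2), which lies in quadrant Q4. The divergence there is about +4, positive as expected for a source.

Q4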